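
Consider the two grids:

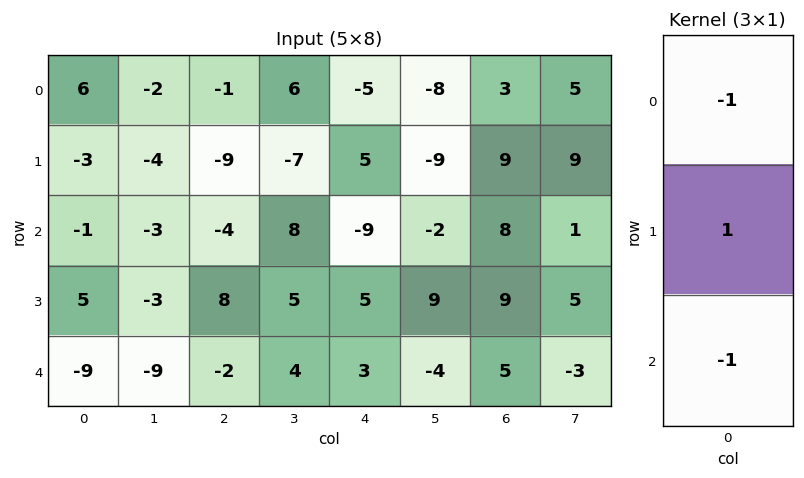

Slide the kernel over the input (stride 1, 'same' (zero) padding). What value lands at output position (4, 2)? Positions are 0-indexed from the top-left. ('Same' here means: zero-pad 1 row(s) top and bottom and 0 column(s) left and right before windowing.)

-10

The receptive field on the zero-padded input at this output position is [8 / -2 / 0]. Elementwise product with the kernel and sum: 8·-1 + -2·1 + 0·-1.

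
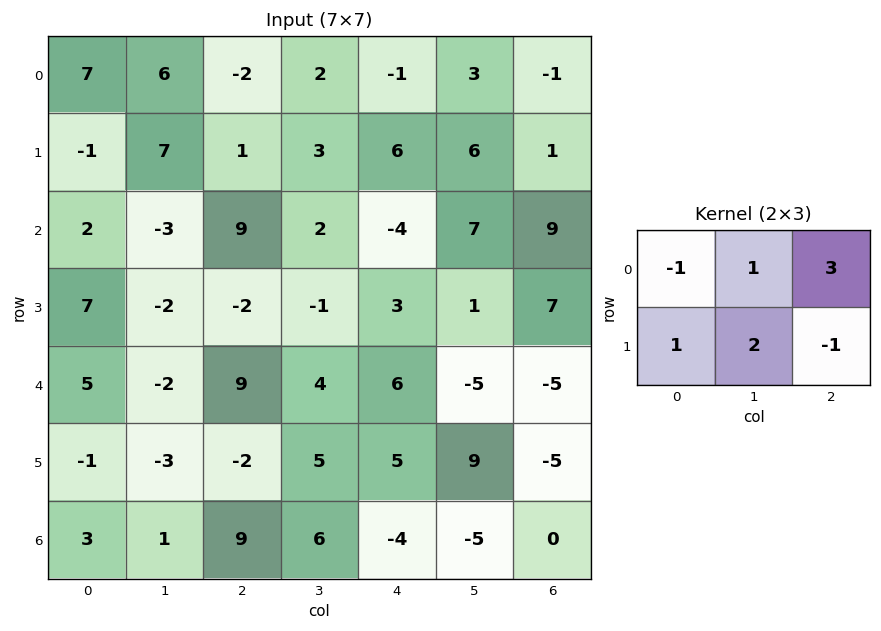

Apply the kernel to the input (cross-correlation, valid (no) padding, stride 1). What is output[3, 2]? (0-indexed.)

21

The receptive field on the input at this output position is [-2 -1 3 / 9 4 6]. Elementwise product with the kernel and sum: -2·-1 + -1·1 + 3·3 + 9·1 + 4·2 + 6·-1.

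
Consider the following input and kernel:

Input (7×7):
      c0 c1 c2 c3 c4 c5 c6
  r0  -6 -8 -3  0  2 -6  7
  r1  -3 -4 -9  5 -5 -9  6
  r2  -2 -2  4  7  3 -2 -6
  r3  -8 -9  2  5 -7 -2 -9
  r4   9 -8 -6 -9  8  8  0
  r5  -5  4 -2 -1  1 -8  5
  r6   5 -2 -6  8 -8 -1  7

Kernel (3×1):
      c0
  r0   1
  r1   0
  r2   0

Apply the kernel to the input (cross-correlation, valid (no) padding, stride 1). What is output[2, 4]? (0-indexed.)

The receptive field on the input at this output position is [3 / -7 / 8]. Elementwise product with the kernel and sum: 3·1.

3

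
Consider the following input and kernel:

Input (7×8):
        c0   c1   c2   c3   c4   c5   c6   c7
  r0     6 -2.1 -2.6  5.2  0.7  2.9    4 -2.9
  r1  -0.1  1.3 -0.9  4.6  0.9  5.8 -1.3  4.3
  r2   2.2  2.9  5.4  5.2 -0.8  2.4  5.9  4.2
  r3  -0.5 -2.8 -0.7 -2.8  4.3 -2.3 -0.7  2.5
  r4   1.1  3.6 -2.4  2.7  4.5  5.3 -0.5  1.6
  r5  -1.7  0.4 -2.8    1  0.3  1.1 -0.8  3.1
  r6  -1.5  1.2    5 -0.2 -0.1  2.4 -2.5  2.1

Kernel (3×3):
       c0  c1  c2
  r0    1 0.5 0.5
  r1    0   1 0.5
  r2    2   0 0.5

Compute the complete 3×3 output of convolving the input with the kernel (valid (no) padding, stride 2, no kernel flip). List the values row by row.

Output[0,0]: The receptive field on the input at this output position is [6 -2.1 -2.6 / -0.1 1.3 -0.9 / 2.2 2.9 5.4]. Elementwise product with the kernel and sum: 6·1 + -2.1·0.5 + -2.6·0.5 + 1.3·1 + -0.9·0.5 + 2.2·2 + 5.4·0.5.
Output[0,1]: The receptive field on the input at this output position is [-2.6 5.2 0.7 / -0.9 4.6 0.9 / 5.4 5.2 -0.8]. Elementwise product with the kernel and sum: -2.6·1 + 5.2·0.5 + 0.7·0.5 + 4.6·1 + 0.9·0.5 + 5.4·2 + -0.8·0.5.

11.6 15.8 10.65
4.2 4.4 9.45
0.2 12.3 6.15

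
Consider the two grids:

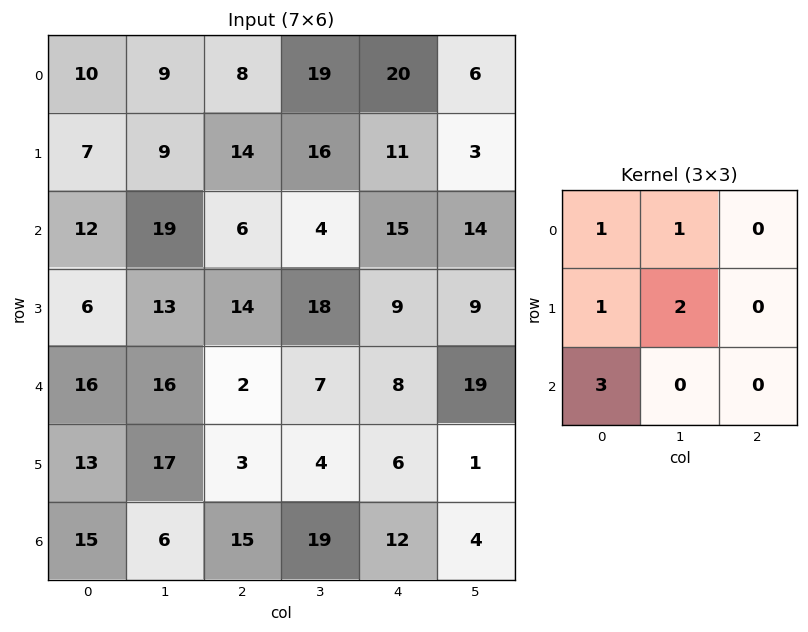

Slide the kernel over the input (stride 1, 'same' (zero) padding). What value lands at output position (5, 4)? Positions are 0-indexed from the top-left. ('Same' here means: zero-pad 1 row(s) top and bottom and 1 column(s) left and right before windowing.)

88

The receptive field on the zero-padded input at this output position is [7 8 19 / 4 6 1 / 19 12 4]. Elementwise product with the kernel and sum: 7·1 + 8·1 + 4·1 + 6·2 + 19·3.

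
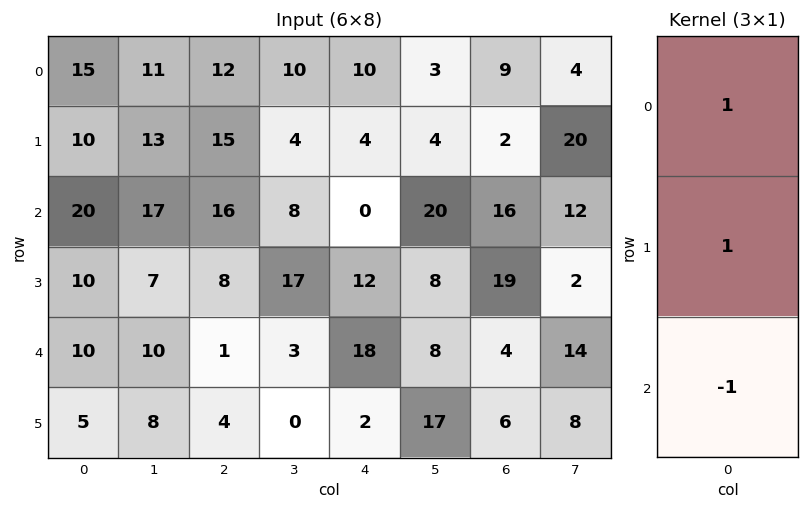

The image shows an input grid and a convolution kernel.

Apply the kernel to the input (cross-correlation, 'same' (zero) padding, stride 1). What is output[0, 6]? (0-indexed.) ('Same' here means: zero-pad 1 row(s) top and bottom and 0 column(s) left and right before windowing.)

7

The receptive field on the zero-padded input at this output position is [0 / 9 / 2]. Elementwise product with the kernel and sum: 0·1 + 9·1 + 2·-1.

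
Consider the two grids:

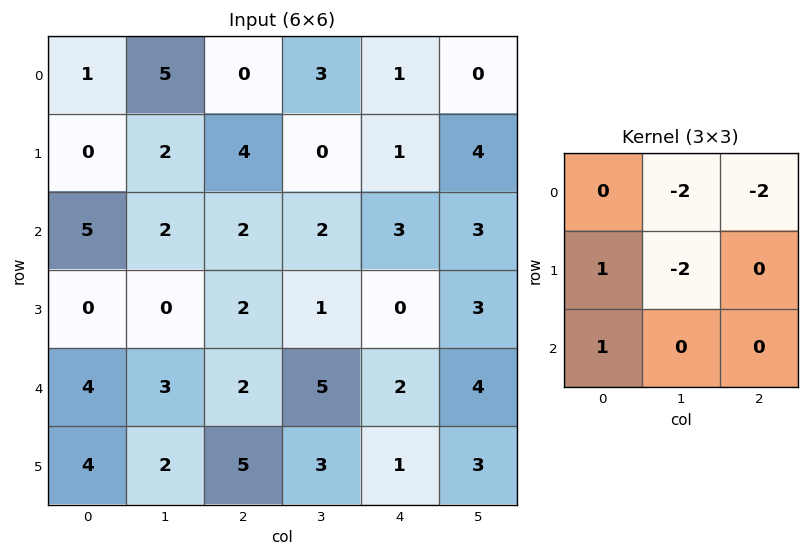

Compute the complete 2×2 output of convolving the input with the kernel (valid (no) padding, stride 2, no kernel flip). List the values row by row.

-9 -2
-4 -8

Output[0,0]: The receptive field on the input at this output position is [1 5 0 / 0 2 4 / 5 2 2]. Elementwise product with the kernel and sum: 5·-2 + 0·-2 + 0·1 + 2·-2 + 5·1.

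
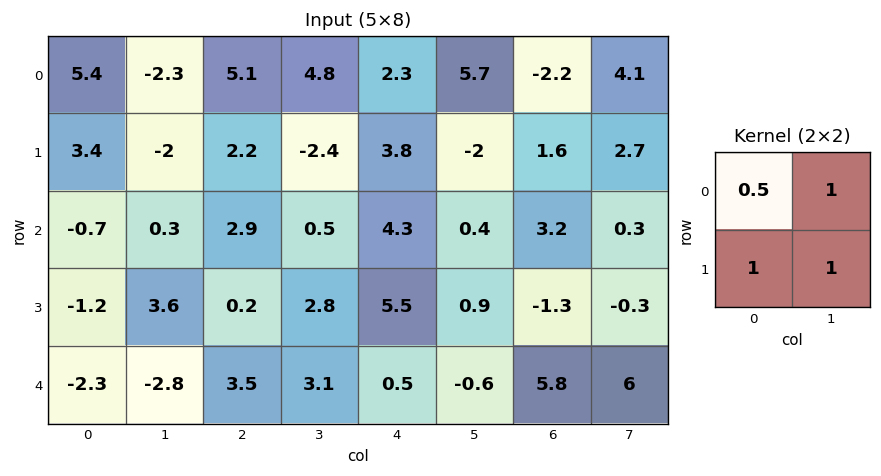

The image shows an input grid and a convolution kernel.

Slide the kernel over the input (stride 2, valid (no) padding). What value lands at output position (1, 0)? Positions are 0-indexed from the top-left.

2.35

The receptive field on the input at this output position is [-0.7 0.3 / -1.2 3.6]. Elementwise product with the kernel and sum: -0.7·0.5 + 0.3·1 + -1.2·1 + 3.6·1.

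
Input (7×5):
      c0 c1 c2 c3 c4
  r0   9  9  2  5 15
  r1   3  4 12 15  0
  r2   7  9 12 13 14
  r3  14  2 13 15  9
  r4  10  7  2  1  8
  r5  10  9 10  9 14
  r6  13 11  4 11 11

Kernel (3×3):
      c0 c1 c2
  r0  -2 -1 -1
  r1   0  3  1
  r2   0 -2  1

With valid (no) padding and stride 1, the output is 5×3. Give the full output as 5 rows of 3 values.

Output[0,0]: The receptive field on the input at this output position is [9 9 2 / 3 4 12 / 7 9 12]. Elementwise product with the kernel and sum: 9·-2 + 9·-1 + 2·-1 + 4·3 + 12·1 + 9·-2 + 12·1.
Output[0,1]: The receptive field on the input at this output position is [9 2 5 / 4 12 15 / 9 12 13]. Elementwise product with the kernel and sum: 9·-2 + 2·-1 + 5·-1 + 12·3 + 15·1 + 12·-2 + 13·1.

-11 15 9
26 3 -7
-28 8 9
-28 -36 -43
-10 25 17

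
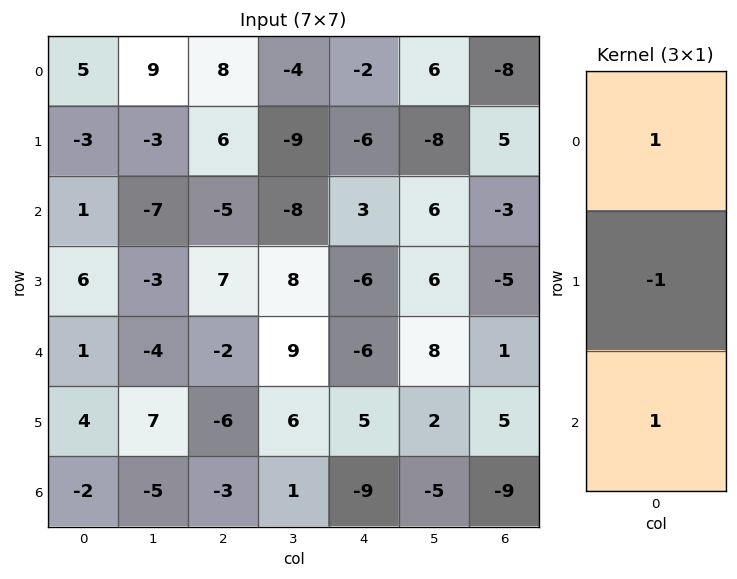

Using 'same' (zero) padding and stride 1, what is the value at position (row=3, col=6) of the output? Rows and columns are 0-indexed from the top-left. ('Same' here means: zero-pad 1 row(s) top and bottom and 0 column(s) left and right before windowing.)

The receptive field on the zero-padded input at this output position is [-3 / -5 / 1]. Elementwise product with the kernel and sum: -3·1 + -5·-1 + 1·1.

3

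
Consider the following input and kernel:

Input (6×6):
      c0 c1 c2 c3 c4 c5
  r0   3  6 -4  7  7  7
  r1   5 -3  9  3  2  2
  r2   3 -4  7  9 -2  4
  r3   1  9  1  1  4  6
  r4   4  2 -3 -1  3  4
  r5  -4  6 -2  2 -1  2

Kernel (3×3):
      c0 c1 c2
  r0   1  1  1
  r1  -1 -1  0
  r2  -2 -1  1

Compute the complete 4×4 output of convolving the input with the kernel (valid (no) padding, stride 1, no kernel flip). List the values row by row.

Output[0,0]: The receptive field on the input at this output position is [3 6 -4 / 5 -3 9 / 3 -4 7]. Elementwise product with the kernel and sum: 3·1 + 6·1 + -4·1 + 5·-1 + -3·-1 + 3·-2 + -4·-1 + 7·1.

8 13 -27 4
2 -12 -1 0
-17 0 22 9
5 4 11 8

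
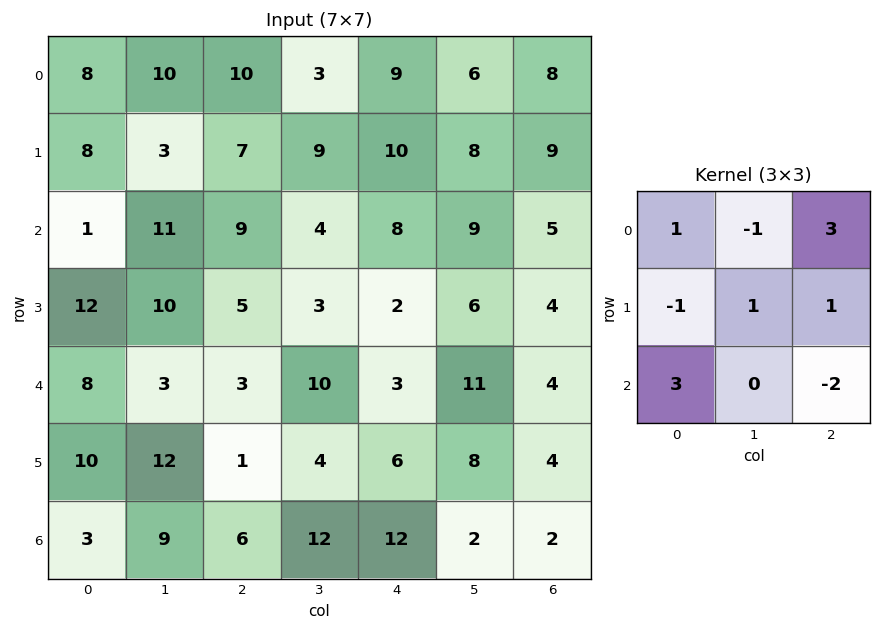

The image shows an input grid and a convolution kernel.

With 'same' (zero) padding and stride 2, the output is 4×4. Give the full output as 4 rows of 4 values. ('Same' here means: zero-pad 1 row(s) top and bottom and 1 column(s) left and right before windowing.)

Output[0,0]: The receptive field on the zero-padded input at this output position is [0 0 0 / 0 8 10 / 0 8 3]. Elementwise product with the kernel and sum: 0·1 + 0·-1 + 0·3 + 0·-1 + 8·1 + 10·1 + 0·3 + 3·-2.

12 -6 23 26
-7 49 33 13
5 52 19 19
38 32 24 4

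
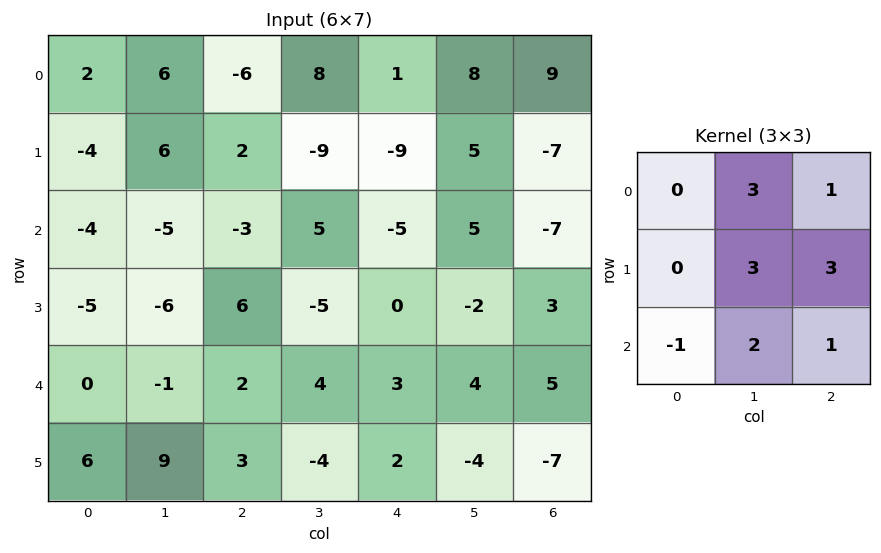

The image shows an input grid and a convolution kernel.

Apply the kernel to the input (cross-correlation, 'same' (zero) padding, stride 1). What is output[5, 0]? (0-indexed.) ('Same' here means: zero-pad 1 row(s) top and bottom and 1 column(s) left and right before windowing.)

The receptive field on the zero-padded input at this output position is [0 0 -1 / 0 6 9 / 0 0 0]. Elementwise product with the kernel and sum: 0·3 + -1·1 + 6·3 + 9·3 + 0·-1 + 0·2 + 0·1.

44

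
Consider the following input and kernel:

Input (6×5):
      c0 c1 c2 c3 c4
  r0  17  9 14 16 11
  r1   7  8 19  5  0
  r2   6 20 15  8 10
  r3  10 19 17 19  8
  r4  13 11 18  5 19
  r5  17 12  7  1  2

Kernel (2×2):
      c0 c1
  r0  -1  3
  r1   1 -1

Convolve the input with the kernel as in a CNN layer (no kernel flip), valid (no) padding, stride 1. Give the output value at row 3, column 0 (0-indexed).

The receptive field on the input at this output position is [10 19 / 13 11]. Elementwise product with the kernel and sum: 10·-1 + 19·3 + 13·1 + 11·-1.

49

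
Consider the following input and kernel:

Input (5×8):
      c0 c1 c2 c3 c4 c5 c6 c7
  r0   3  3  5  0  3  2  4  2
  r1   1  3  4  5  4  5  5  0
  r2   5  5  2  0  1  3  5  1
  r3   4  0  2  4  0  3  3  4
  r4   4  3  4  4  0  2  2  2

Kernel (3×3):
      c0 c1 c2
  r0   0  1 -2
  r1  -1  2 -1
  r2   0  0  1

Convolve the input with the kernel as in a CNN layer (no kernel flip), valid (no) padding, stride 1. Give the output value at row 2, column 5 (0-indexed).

The receptive field on the input at this output position is [3 5 1 / 3 3 4 / 2 2 2]. Elementwise product with the kernel and sum: 5·1 + 1·-2 + 3·-1 + 3·2 + 4·-1 + 2·1.

4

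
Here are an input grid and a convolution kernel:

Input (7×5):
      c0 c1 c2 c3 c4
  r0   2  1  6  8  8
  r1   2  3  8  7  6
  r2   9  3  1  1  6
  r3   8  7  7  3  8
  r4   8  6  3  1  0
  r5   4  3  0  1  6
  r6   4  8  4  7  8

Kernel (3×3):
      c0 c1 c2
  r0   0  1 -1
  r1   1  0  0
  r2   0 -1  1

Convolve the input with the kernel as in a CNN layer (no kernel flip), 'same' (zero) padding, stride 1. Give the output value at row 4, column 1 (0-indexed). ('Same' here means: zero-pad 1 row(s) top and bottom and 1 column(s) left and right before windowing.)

The receptive field on the zero-padded input at this output position is [8 7 7 / 8 6 3 / 4 3 0]. Elementwise product with the kernel and sum: 7·1 + 7·-1 + 8·1 + 3·-1 + 0·1.

5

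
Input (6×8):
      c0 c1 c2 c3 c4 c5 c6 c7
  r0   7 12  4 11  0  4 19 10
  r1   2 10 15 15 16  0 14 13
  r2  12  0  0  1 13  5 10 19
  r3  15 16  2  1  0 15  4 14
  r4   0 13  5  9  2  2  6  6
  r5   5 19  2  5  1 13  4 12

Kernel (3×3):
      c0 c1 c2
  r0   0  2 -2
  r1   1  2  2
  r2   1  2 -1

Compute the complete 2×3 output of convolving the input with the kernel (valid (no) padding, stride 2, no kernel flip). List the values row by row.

Output[0,0]: The receptive field on the input at this output position is [7 12 4 / 2 10 15 / 12 0 0]. Elementwise product with the kernel and sum: 12·2 + 4·-2 + 2·1 + 10·2 + 15·2 + 12·1 + 0·2 + 0·-1.

80 88 27
72 1 28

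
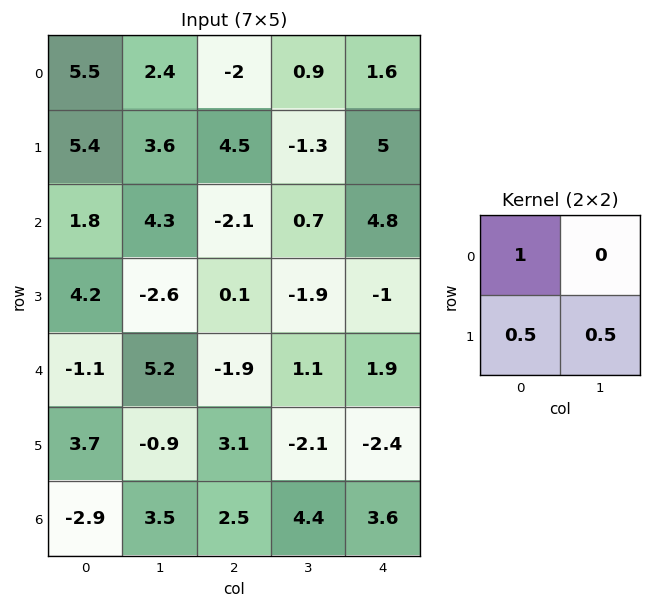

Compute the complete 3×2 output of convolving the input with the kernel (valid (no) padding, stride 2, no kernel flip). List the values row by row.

10 -0.4
2.6 -3
0.3 -1.4

Output[0,0]: The receptive field on the input at this output position is [5.5 2.4 / 5.4 3.6]. Elementwise product with the kernel and sum: 5.5·1 + 5.4·0.5 + 3.6·0.5.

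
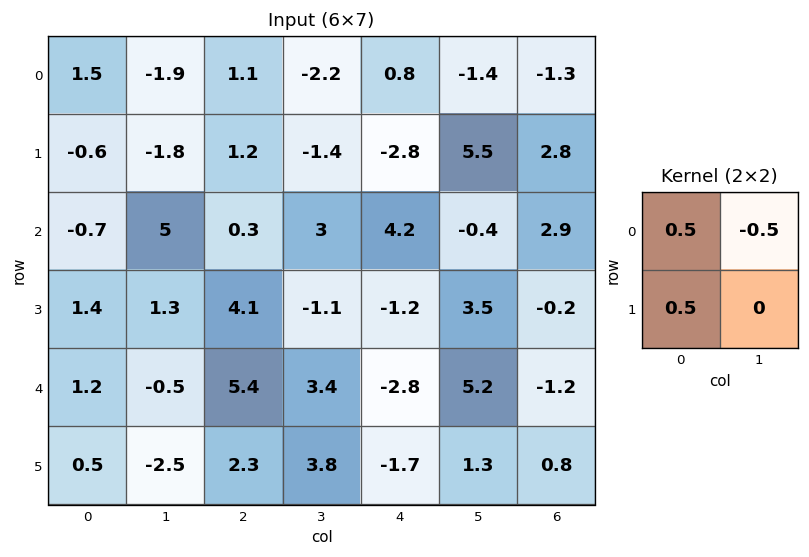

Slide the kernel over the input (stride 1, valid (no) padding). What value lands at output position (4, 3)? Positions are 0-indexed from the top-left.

The receptive field on the input at this output position is [3.4 -2.8 / 3.8 -1.7]. Elementwise product with the kernel and sum: 3.4·0.5 + -2.8·-0.5 + 3.8·0.5.

5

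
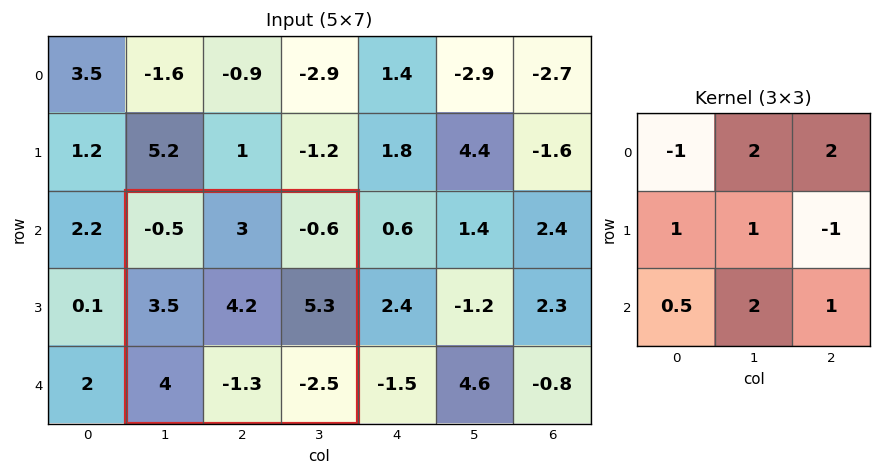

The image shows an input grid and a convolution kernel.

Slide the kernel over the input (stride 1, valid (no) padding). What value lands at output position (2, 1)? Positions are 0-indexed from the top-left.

The receptive field on the input at this output position is [-0.5 3 -0.6 / 3.5 4.2 5.3 / 4 -1.3 -2.5]. Elementwise product with the kernel and sum: -0.5·-1 + 3·2 + -0.6·2 + 3.5·1 + 4.2·1 + 5.3·-1 + 4·0.5 + -1.3·2 + -2.5·1.

4.6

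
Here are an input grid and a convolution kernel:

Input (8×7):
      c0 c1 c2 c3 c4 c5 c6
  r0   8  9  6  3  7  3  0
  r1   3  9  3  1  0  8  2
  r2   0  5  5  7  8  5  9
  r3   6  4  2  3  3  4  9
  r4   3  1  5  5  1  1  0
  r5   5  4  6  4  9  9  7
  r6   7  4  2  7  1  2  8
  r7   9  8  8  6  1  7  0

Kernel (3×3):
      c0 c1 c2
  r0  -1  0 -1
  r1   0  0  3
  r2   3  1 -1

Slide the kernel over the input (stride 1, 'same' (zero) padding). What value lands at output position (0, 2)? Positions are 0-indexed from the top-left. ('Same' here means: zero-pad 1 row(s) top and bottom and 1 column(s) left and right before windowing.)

38

The receptive field on the zero-padded input at this output position is [0 0 0 / 9 6 3 / 9 3 1]. Elementwise product with the kernel and sum: 0·-1 + 0·-1 + 3·3 + 9·3 + 3·1 + 1·-1.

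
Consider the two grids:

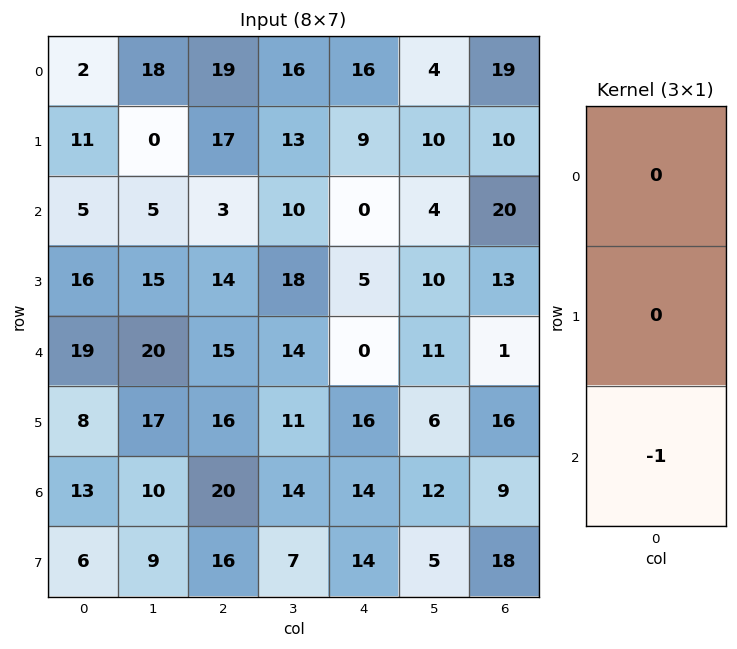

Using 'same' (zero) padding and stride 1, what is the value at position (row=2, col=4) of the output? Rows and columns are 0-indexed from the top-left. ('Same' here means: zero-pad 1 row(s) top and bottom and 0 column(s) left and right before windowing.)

-5

The receptive field on the zero-padded input at this output position is [9 / 0 / 5]. Elementwise product with the kernel and sum: 5·-1.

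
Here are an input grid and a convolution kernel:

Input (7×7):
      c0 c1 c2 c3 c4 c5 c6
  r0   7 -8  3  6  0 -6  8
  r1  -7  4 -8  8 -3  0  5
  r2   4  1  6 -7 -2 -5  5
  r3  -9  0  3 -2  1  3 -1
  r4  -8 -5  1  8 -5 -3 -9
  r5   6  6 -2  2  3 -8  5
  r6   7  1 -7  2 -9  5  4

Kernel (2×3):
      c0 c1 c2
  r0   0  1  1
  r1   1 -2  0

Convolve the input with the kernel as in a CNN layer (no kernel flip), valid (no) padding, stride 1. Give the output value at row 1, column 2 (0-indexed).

25

The receptive field on the input at this output position is [-8 8 -3 / 6 -7 -2]. Elementwise product with the kernel and sum: 8·1 + -3·1 + 6·1 + -7·-2.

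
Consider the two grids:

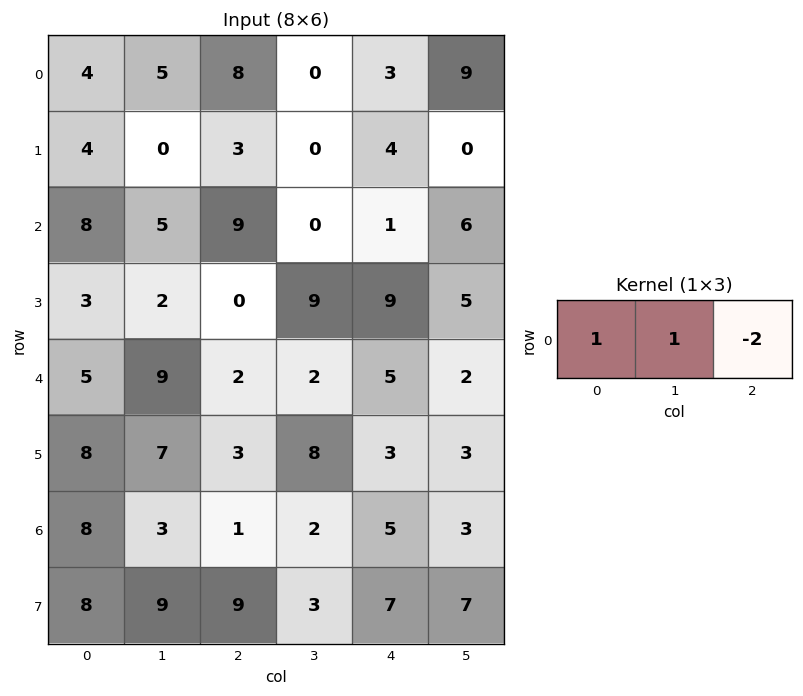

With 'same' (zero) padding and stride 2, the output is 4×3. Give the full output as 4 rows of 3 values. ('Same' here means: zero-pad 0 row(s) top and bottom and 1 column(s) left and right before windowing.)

Output[0,0]: The receptive field on the zero-padded input at this output position is [0 4 5]. Elementwise product with the kernel and sum: 0·1 + 4·1 + 5·-2.
Output[0,1]: The receptive field on the zero-padded input at this output position is [5 8 0]. Elementwise product with the kernel and sum: 5·1 + 8·1 + 0·-2.

-6 13 -15
-2 14 -11
-13 7 3
2 0 1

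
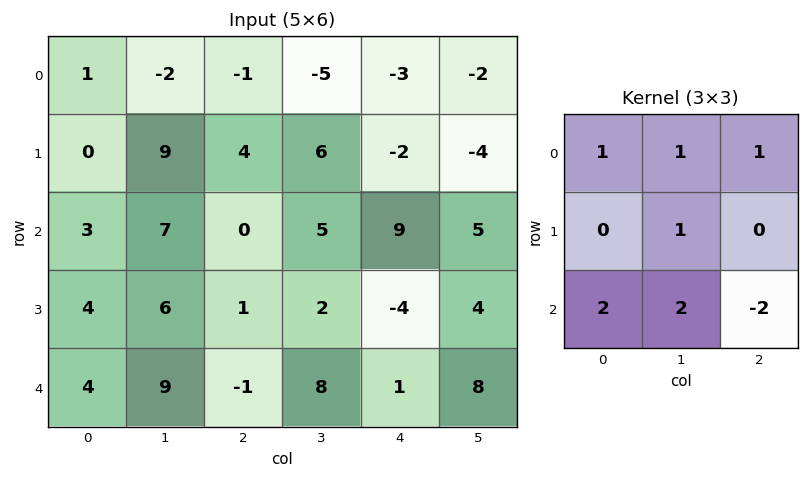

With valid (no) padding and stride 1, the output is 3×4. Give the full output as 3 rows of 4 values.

Output[0,0]: The receptive field on the input at this output position is [1 -2 -1 / 0 9 4 / 3 7 0]. Elementwise product with the kernel and sum: 1·1 + -2·1 + -1·1 + 9·1 + 3·2 + 7·2 + 0·-2.
Output[0,1]: The receptive field on the input at this output position is [-2 -1 -5 / 9 4 6 / 7 0 5]. Elementwise product with the kernel and sum: -2·1 + -1·1 + -5·1 + 4·1 + 7·2 + 0·2 + 5·-2.

27 0 -11 6
38 29 27 -3
44 13 28 17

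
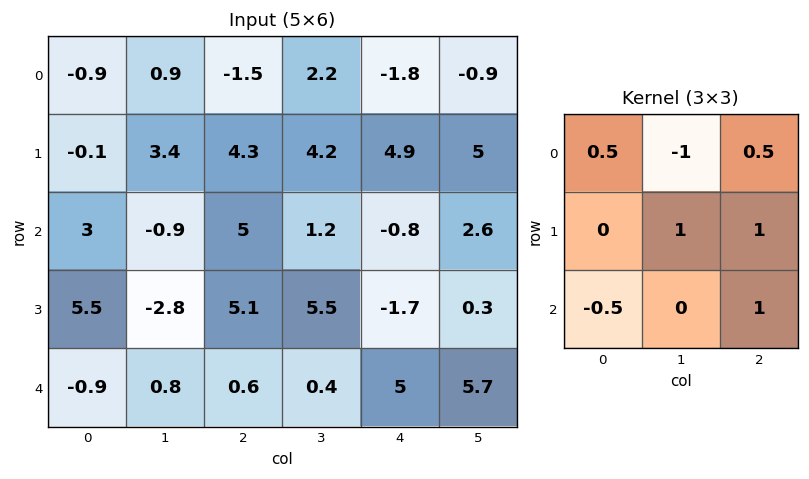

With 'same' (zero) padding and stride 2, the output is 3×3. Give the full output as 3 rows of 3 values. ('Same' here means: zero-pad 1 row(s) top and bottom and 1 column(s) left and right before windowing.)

3.4 3.2 0.2
1.1 12.6 -0.95
-7 -2.75 15.3

Output[0,0]: The receptive field on the zero-padded input at this output position is [0 0 0 / 0 -0.9 0.9 / 0 -0.1 3.4]. Elementwise product with the kernel and sum: 0·0.5 + 0·-1 + 0·0.5 + -0.9·1 + 0.9·1 + 0·-0.5 + 3.4·1.
Output[0,1]: The receptive field on the zero-padded input at this output position is [0 0 0 / 0.9 -1.5 2.2 / 3.4 4.3 4.2]. Elementwise product with the kernel and sum: 0·0.5 + 0·-1 + 0·0.5 + -1.5·1 + 2.2·1 + 3.4·-0.5 + 4.2·1.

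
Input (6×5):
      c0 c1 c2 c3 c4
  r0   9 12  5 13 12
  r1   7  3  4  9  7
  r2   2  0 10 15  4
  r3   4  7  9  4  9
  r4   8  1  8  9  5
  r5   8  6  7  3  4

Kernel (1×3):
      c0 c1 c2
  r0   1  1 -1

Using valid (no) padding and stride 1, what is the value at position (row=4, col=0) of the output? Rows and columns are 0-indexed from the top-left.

The receptive field on the input at this output position is [8 1 8]. Elementwise product with the kernel and sum: 8·1 + 1·1 + 8·-1.

1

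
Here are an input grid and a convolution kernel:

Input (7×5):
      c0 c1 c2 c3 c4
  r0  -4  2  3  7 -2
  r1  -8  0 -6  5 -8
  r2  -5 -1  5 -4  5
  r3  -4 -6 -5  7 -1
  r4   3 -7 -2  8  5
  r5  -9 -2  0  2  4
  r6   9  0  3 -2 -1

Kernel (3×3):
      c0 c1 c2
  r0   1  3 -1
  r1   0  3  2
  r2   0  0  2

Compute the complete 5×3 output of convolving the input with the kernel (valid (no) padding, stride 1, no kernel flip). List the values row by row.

-3 -12 35
-5 -2 13
-45 33 17
-42 -14 59
-16 -21 29

Output[0,0]: The receptive field on the input at this output position is [-4 2 3 / -8 0 -6 / -5 -1 5]. Elementwise product with the kernel and sum: -4·1 + 2·3 + 3·-1 + 0·3 + -6·2 + 5·2.
Output[0,1]: The receptive field on the input at this output position is [2 3 7 / 0 -6 5 / -1 5 -4]. Elementwise product with the kernel and sum: 2·1 + 3·3 + 7·-1 + -6·3 + 5·2 + -4·2.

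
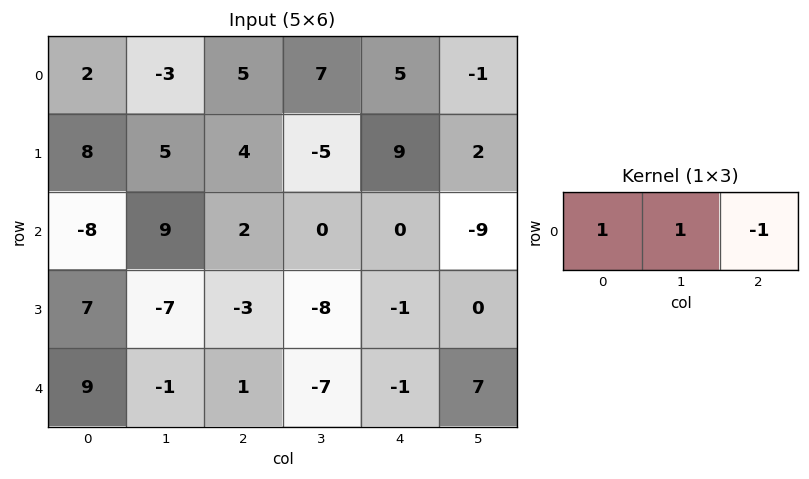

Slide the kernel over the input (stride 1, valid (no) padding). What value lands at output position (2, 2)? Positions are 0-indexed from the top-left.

2

The receptive field on the input at this output position is [2 0 0]. Elementwise product with the kernel and sum: 2·1 + 0·1 + 0·-1.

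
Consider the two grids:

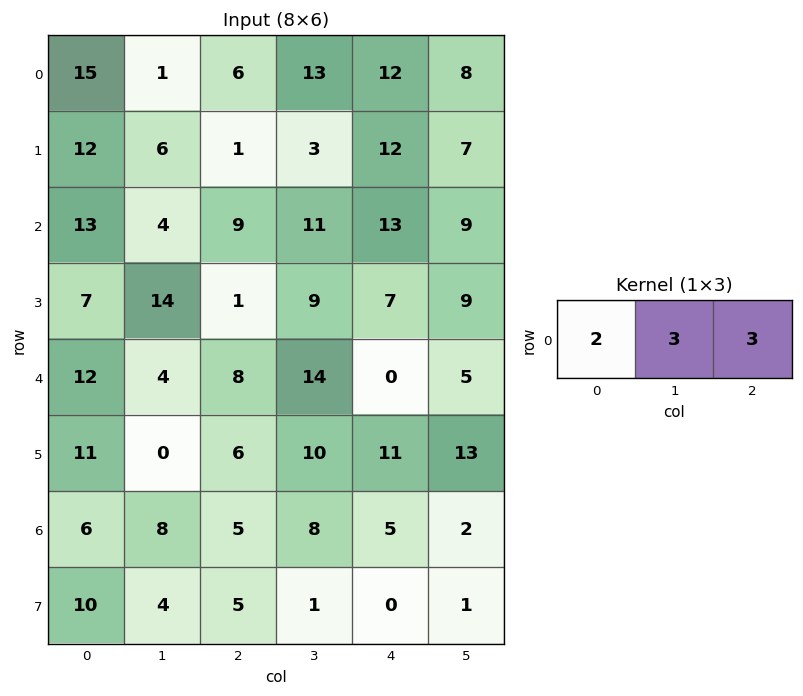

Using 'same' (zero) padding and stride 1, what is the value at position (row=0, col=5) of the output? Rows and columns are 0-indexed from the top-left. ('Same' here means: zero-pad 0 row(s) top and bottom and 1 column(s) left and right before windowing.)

48

The receptive field on the zero-padded input at this output position is [12 8 0]. Elementwise product with the kernel and sum: 12·2 + 8·3 + 0·3.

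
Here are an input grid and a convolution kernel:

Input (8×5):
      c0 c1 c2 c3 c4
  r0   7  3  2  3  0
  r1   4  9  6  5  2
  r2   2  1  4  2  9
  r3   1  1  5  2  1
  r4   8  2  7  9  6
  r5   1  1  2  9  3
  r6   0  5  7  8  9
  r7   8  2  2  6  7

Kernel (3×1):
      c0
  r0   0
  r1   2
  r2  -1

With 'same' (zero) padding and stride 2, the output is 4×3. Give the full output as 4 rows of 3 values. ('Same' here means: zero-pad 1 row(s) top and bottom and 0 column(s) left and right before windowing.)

10 -2 -2
3 3 17
15 12 9
-8 12 11

Output[0,0]: The receptive field on the zero-padded input at this output position is [0 / 7 / 4]. Elementwise product with the kernel and sum: 7·2 + 4·-1.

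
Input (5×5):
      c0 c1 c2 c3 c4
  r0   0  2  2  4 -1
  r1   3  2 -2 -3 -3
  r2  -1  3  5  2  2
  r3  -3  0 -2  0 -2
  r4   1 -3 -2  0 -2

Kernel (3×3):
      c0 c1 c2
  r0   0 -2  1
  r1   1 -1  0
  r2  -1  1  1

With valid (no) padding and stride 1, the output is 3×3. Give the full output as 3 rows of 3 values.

Output[0,0]: The receptive field on the input at this output position is [0 2 2 / 3 2 -2 / -1 3 5]. Elementwise product with the kernel and sum: 2·-2 + 2·1 + 3·1 + 2·-1 + -1·-1 + 3·1 + 5·1.
Output[0,1]: The receptive field on the input at this output position is [2 2 4 / 2 -2 -3 / 3 5 2]. Elementwise product with the kernel and sum: 2·-2 + 4·1 + 2·1 + -2·-1 + 3·-1 + 5·1 + 2·1.

8 8 -9
-9 -3 6
-10 -5 -4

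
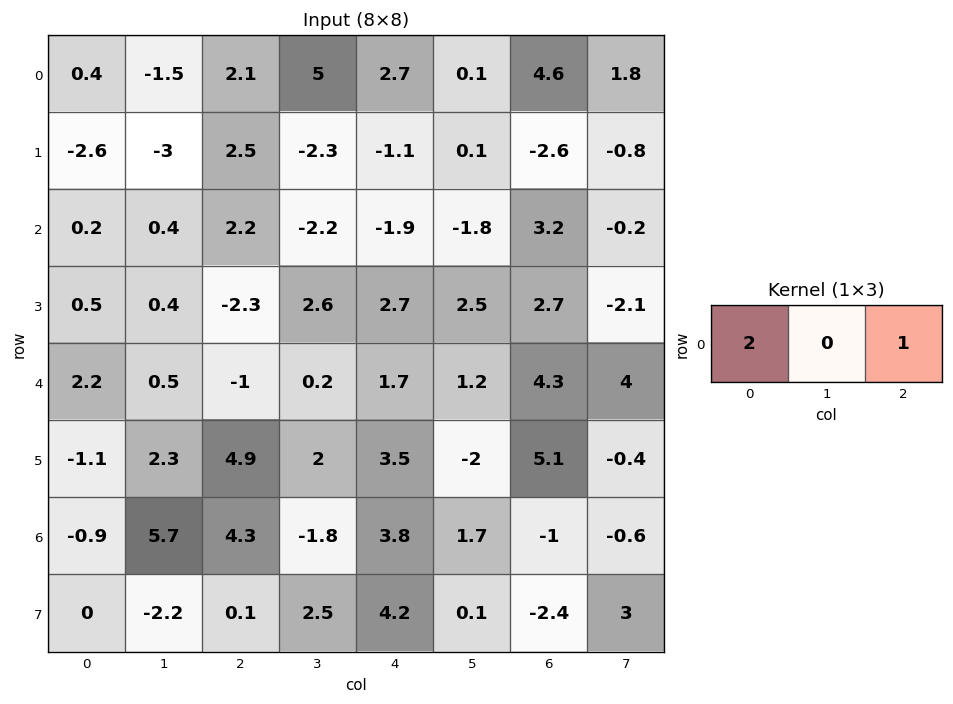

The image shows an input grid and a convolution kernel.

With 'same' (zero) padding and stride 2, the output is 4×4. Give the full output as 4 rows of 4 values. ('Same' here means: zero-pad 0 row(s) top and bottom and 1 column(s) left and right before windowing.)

-1.5 2 10.1 2
0.4 -1.4 -6.2 -3.8
0.5 1.2 1.6 6.4
5.7 9.6 -1.9 2.8

Output[0,0]: The receptive field on the zero-padded input at this output position is [0 0.4 -1.5]. Elementwise product with the kernel and sum: 0·2 + -1.5·1.
Output[0,1]: The receptive field on the zero-padded input at this output position is [-1.5 2.1 5]. Elementwise product with the kernel and sum: -1.5·2 + 5·1.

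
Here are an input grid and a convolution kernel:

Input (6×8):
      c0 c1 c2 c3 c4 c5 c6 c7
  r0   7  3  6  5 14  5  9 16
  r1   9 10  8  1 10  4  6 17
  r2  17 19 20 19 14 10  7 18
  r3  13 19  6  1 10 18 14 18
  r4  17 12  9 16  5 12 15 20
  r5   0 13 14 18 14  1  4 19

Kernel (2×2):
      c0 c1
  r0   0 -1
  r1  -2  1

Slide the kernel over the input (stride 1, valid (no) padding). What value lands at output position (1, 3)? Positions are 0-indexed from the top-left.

The receptive field on the input at this output position is [1 10 / 19 14]. Elementwise product with the kernel and sum: 10·-1 + 19·-2 + 14·1.

-34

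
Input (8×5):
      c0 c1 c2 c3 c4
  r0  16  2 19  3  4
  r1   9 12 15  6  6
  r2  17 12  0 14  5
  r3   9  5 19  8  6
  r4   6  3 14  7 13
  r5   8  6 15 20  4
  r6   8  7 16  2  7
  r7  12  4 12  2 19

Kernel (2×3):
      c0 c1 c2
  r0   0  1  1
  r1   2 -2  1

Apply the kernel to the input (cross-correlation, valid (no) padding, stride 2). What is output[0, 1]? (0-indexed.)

The receptive field on the input at this output position is [19 3 4 / 15 6 6]. Elementwise product with the kernel and sum: 3·1 + 4·1 + 15·2 + 6·-2 + 6·1.

31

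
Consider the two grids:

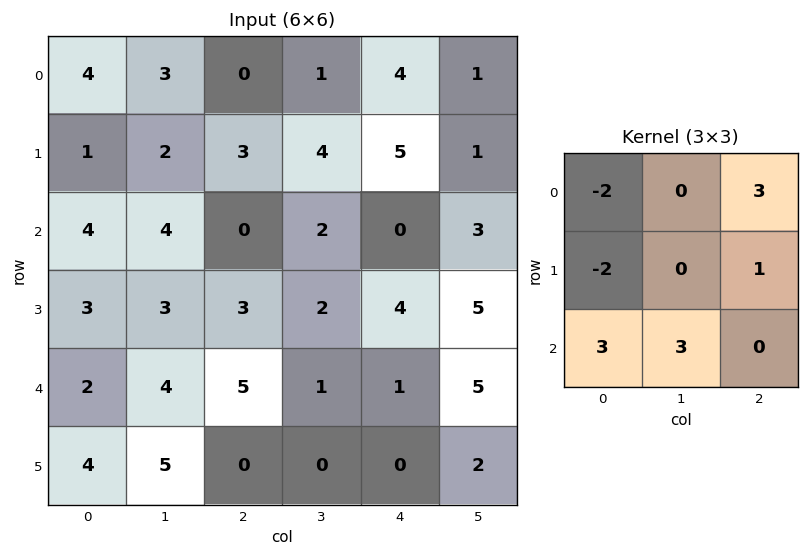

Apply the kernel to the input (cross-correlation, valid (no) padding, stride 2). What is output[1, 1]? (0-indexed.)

16

The receptive field on the input at this output position is [0 2 0 / 3 2 4 / 5 1 1]. Elementwise product with the kernel and sum: 0·-2 + 0·3 + 3·-2 + 4·1 + 5·3 + 1·3.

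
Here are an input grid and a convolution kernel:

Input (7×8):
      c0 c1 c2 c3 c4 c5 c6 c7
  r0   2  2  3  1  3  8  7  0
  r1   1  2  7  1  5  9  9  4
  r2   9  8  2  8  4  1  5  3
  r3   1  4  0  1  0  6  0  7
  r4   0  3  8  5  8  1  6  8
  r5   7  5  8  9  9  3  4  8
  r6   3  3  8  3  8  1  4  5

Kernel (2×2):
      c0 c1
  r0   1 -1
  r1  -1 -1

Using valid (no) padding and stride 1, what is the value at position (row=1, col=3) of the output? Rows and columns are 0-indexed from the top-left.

-16

The receptive field on the input at this output position is [1 5 / 8 4]. Elementwise product with the kernel and sum: 1·1 + 5·-1 + 8·-1 + 4·-1.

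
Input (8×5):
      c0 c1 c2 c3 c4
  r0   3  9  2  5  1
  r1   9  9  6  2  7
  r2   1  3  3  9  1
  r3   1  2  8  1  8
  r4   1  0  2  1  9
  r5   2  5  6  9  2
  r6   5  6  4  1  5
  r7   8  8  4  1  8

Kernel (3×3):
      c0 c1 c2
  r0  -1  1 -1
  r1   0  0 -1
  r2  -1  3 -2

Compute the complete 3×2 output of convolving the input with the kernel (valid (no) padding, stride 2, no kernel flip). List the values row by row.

0 17
-14 -20
-4 -23

Output[0,0]: The receptive field on the input at this output position is [3 9 2 / 9 9 6 / 1 3 3]. Elementwise product with the kernel and sum: 3·-1 + 9·1 + 2·-1 + 6·-1 + 1·-1 + 3·3 + 3·-2.
Output[0,1]: The receptive field on the input at this output position is [2 5 1 / 6 2 7 / 3 9 1]. Elementwise product with the kernel and sum: 2·-1 + 5·1 + 1·-1 + 7·-1 + 3·-1 + 9·3 + 1·-2.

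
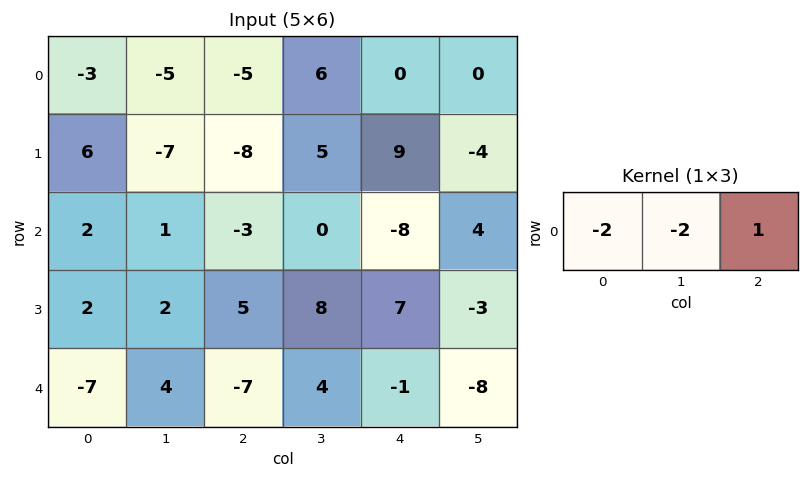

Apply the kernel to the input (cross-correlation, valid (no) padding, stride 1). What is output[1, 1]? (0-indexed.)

35

The receptive field on the input at this output position is [-7 -8 5]. Elementwise product with the kernel and sum: -7·-2 + -8·-2 + 5·1.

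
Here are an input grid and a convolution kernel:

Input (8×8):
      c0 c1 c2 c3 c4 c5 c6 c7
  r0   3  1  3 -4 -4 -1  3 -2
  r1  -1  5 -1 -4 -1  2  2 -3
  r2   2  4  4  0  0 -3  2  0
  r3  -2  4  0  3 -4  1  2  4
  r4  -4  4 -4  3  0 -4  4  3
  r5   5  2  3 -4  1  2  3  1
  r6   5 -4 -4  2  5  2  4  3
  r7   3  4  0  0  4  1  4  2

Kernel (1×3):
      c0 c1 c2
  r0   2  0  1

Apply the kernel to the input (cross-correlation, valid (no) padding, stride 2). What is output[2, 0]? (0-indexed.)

-12

The receptive field on the input at this output position is [-4 4 -4]. Elementwise product with the kernel and sum: -4·2 + -4·1.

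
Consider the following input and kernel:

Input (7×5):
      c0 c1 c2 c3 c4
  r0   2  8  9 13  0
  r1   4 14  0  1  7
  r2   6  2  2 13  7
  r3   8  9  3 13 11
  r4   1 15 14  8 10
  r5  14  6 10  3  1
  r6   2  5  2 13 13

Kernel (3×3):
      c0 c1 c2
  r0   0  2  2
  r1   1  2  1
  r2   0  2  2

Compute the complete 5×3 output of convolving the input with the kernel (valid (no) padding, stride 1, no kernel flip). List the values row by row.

74 89 75
64 53 99
95 102 116
101 109 96
108 103 105

Output[0,0]: The receptive field on the input at this output position is [2 8 9 / 4 14 0 / 6 2 2]. Elementwise product with the kernel and sum: 8·2 + 9·2 + 4·1 + 14·2 + 0·1 + 2·2 + 2·2.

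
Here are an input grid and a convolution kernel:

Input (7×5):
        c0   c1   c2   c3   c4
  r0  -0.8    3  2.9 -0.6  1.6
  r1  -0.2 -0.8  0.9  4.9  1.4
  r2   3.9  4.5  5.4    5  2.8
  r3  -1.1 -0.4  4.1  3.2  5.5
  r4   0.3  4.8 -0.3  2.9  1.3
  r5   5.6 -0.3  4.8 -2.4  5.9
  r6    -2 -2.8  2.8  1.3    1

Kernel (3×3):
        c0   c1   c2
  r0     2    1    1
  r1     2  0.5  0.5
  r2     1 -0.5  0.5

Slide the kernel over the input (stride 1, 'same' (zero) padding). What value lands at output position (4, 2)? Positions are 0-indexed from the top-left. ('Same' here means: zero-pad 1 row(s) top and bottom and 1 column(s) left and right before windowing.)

13.5

The receptive field on the zero-padded input at this output position is [-0.4 4.1 3.2 / 4.8 -0.3 2.9 / -0.3 4.8 -2.4]. Elementwise product with the kernel and sum: -0.4·2 + 4.1·1 + 3.2·1 + 4.8·2 + -0.3·0.5 + 2.9·0.5 + -0.3·1 + 4.8·-0.5 + -2.4·0.5.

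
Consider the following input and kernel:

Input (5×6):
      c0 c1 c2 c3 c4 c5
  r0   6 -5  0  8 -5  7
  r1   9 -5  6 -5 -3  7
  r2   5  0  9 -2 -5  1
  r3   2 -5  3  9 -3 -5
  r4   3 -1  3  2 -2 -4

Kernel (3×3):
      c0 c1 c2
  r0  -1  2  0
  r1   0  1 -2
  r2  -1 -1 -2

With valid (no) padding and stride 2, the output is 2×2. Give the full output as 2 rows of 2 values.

-56 20
-24 1

Output[0,0]: The receptive field on the input at this output position is [6 -5 0 / 9 -5 6 / 5 0 9]. Elementwise product with the kernel and sum: 6·-1 + -5·2 + -5·1 + 6·-2 + 5·-1 + 0·-1 + 9·-2.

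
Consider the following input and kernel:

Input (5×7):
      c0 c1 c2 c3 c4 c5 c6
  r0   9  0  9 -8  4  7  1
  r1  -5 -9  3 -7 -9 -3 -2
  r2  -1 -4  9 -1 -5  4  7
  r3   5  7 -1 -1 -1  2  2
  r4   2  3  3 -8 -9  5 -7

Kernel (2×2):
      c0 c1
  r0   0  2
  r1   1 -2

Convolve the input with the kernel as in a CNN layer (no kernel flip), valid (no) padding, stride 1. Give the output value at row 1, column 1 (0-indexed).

-16

The receptive field on the input at this output position is [-9 3 / -4 9]. Elementwise product with the kernel and sum: 3·2 + -4·1 + 9·-2.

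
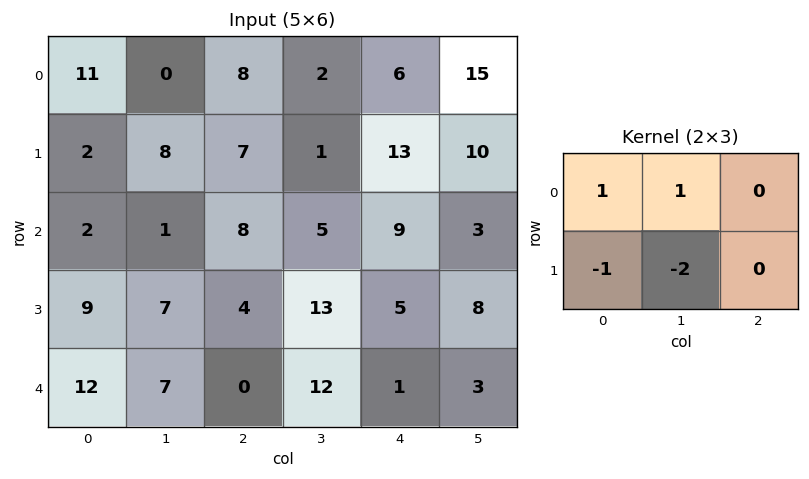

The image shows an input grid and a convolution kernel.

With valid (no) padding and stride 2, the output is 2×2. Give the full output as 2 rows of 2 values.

Output[0,0]: The receptive field on the input at this output position is [11 0 8 / 2 8 7]. Elementwise product with the kernel and sum: 11·1 + 0·1 + 2·-1 + 8·-2.

-7 1
-20 -17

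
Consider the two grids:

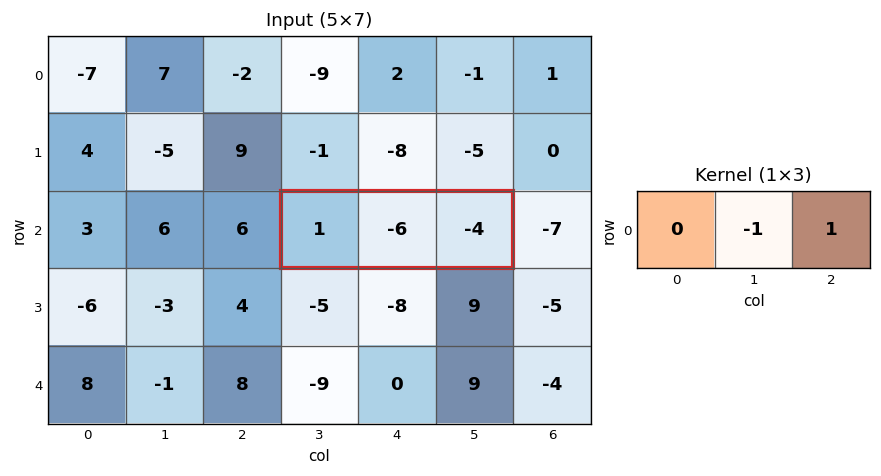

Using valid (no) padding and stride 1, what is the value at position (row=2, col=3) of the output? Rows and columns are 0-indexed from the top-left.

2

The receptive field on the input at this output position is [1 -6 -4]. Elementwise product with the kernel and sum: -6·-1 + -4·1.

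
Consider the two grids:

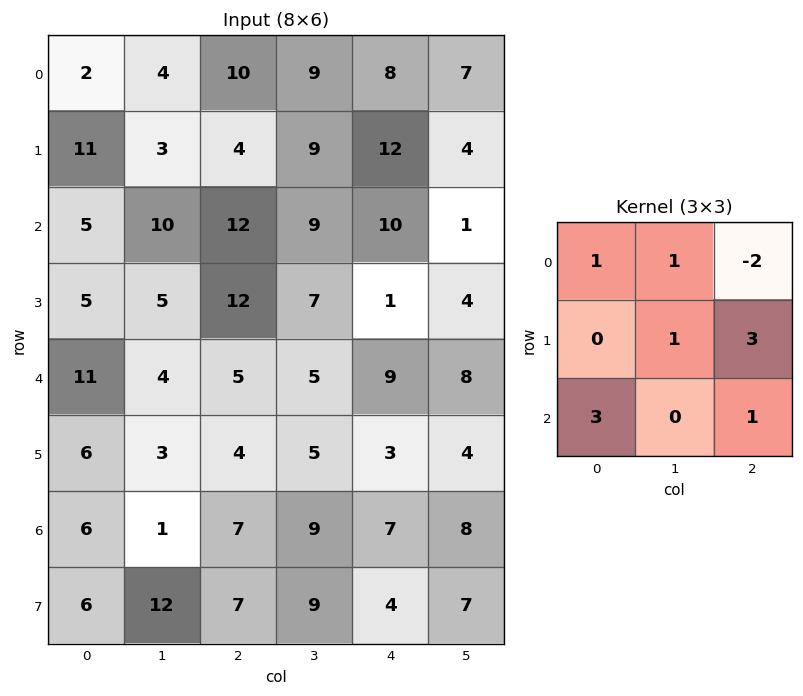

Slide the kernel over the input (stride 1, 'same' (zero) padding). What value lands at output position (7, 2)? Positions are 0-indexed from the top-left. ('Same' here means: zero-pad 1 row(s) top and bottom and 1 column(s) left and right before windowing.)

The receptive field on the zero-padded input at this output position is [1 7 9 / 12 7 9 / 0 0 0]. Elementwise product with the kernel and sum: 1·1 + 7·1 + 9·-2 + 7·1 + 9·3 + 0·3 + 0·1.

24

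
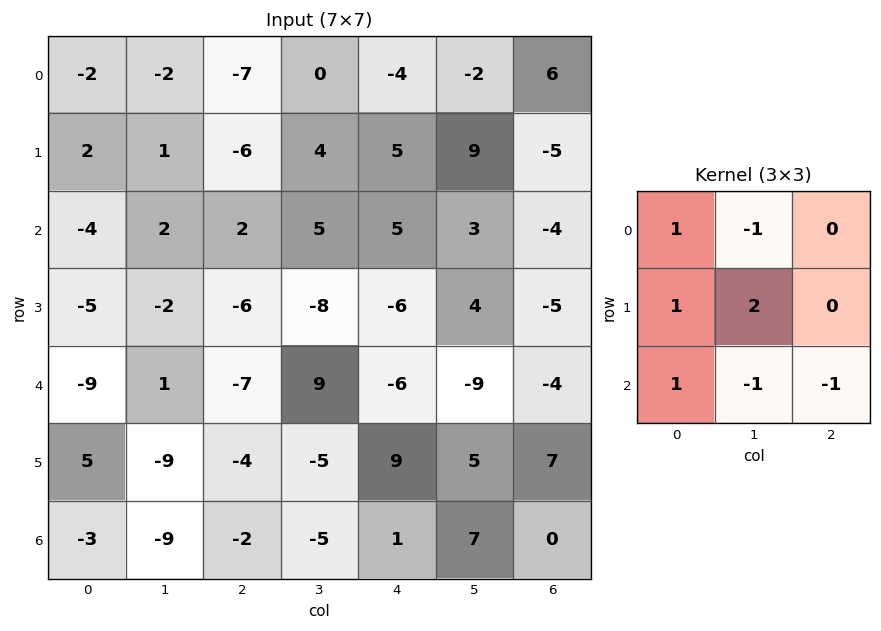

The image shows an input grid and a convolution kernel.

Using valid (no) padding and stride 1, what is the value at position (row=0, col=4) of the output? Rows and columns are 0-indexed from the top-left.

The receptive field on the input at this output position is [-4 -2 6 / 5 9 -5 / 5 3 -4]. Elementwise product with the kernel and sum: -4·1 + -2·-1 + 5·1 + 9·2 + 5·1 + 3·-1 + -4·-1.

27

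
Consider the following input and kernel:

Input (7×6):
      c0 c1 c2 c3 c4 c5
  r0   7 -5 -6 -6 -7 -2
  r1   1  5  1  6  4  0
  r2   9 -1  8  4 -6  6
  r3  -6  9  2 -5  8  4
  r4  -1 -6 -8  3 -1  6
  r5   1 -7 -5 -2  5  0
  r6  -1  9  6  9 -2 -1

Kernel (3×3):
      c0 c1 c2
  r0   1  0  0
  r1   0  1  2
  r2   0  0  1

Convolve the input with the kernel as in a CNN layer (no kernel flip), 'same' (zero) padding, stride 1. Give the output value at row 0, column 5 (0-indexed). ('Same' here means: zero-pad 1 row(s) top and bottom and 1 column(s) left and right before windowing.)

-2

The receptive field on the zero-padded input at this output position is [0 0 0 / -7 -2 0 / 4 0 0]. Elementwise product with the kernel and sum: 0·1 + -2·1 + 0·2 + 0·1.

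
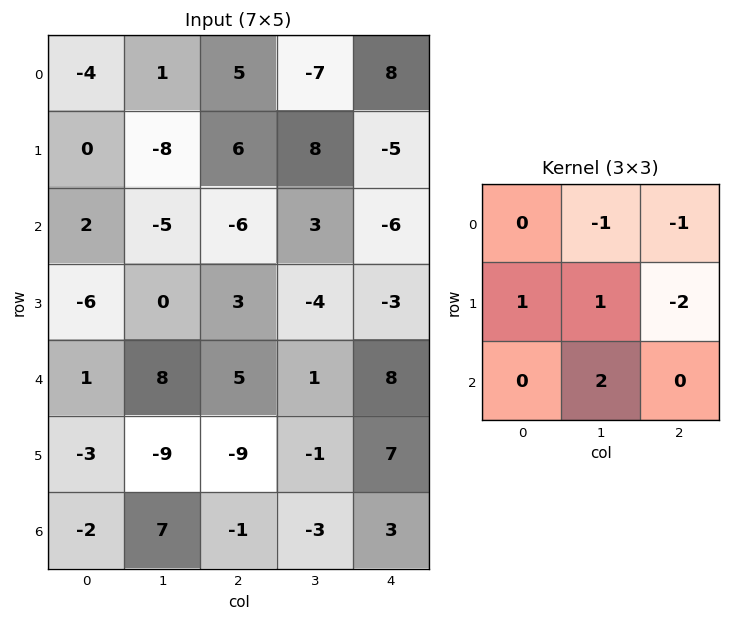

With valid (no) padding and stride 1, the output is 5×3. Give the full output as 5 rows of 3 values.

-36 -28 29
11 -25 -2
15 24 10
-22 -6 -5
7 -24 -39

Output[0,0]: The receptive field on the input at this output position is [-4 1 5 / 0 -8 6 / 2 -5 -6]. Elementwise product with the kernel and sum: 1·-1 + 5·-1 + 0·1 + -8·1 + 6·-2 + -5·2.
Output[0,1]: The receptive field on the input at this output position is [1 5 -7 / -8 6 8 / -5 -6 3]. Elementwise product with the kernel and sum: 5·-1 + -7·-1 + -8·1 + 6·1 + 8·-2 + -6·2.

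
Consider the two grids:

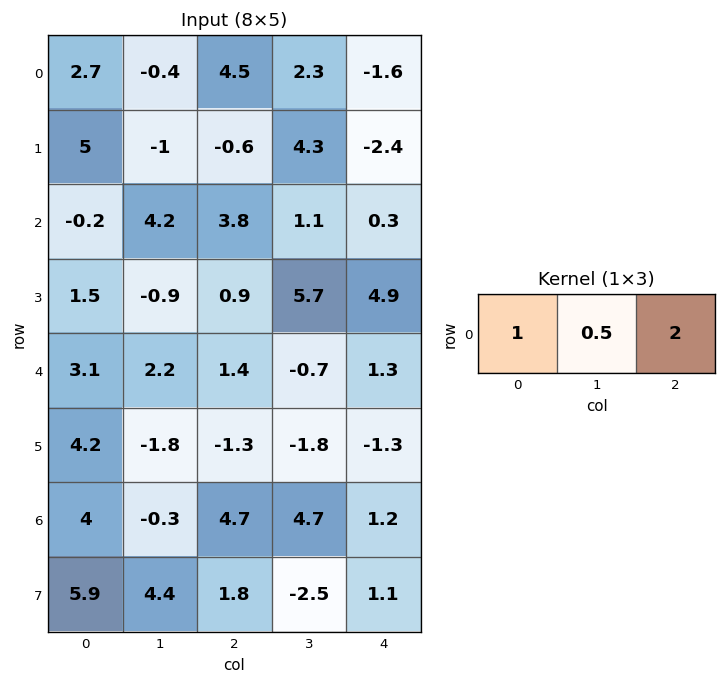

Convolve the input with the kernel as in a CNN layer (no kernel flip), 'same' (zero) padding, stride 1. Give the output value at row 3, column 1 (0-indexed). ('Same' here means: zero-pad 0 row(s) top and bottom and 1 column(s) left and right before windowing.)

The receptive field on the zero-padded input at this output position is [1.5 -0.9 0.9]. Elementwise product with the kernel and sum: 1.5·1 + -0.9·0.5 + 0.9·2.

2.85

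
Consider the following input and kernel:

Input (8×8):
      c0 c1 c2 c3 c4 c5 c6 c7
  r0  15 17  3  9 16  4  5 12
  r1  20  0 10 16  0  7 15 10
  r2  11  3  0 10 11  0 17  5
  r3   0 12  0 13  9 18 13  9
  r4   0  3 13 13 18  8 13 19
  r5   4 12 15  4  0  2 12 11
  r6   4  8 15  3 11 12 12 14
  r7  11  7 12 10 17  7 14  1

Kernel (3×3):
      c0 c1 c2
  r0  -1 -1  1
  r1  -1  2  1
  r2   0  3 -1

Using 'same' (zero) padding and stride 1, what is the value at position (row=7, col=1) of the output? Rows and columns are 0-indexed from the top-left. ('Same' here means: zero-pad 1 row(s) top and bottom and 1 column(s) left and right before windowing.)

The receptive field on the zero-padded input at this output position is [4 8 15 / 11 7 12 / 0 0 0]. Elementwise product with the kernel and sum: 4·-1 + 8·-1 + 15·1 + 11·-1 + 7·2 + 12·1 + 0·3 + 0·-1.

18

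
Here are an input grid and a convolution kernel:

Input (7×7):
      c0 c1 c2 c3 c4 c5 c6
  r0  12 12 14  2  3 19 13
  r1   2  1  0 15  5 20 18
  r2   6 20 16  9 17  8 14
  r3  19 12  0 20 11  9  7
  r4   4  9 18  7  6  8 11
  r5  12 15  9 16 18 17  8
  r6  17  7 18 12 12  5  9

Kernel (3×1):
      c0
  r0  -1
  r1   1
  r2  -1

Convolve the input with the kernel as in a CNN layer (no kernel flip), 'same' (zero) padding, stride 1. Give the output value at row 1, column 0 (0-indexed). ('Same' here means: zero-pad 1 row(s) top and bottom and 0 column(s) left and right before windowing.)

The receptive field on the zero-padded input at this output position is [12 / 2 / 6]. Elementwise product with the kernel and sum: 12·-1 + 2·1 + 6·-1.

-16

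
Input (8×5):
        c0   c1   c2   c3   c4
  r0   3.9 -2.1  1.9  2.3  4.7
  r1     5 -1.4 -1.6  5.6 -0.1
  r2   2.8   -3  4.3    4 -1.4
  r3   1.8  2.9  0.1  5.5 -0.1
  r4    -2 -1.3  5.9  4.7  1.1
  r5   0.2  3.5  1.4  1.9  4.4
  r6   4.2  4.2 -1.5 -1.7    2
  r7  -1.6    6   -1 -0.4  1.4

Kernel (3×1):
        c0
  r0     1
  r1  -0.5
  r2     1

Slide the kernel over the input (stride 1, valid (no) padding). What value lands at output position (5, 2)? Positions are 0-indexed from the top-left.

1.15

The receptive field on the input at this output position is [1.4 / -1.5 / -1]. Elementwise product with the kernel and sum: 1.4·1 + -1.5·-0.5 + -1·1.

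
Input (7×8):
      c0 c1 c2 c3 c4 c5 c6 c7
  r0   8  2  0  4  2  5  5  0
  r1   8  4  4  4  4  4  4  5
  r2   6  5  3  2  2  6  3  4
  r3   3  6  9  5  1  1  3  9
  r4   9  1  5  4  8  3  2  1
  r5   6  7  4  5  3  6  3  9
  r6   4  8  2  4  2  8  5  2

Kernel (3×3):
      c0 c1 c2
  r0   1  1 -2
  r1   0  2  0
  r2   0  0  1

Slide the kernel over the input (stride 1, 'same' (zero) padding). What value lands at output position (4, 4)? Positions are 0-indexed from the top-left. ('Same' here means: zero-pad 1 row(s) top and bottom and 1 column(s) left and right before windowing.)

The receptive field on the zero-padded input at this output position is [5 1 1 / 4 8 3 / 5 3 6]. Elementwise product with the kernel and sum: 5·1 + 1·1 + 1·-2 + 8·2 + 6·1.

26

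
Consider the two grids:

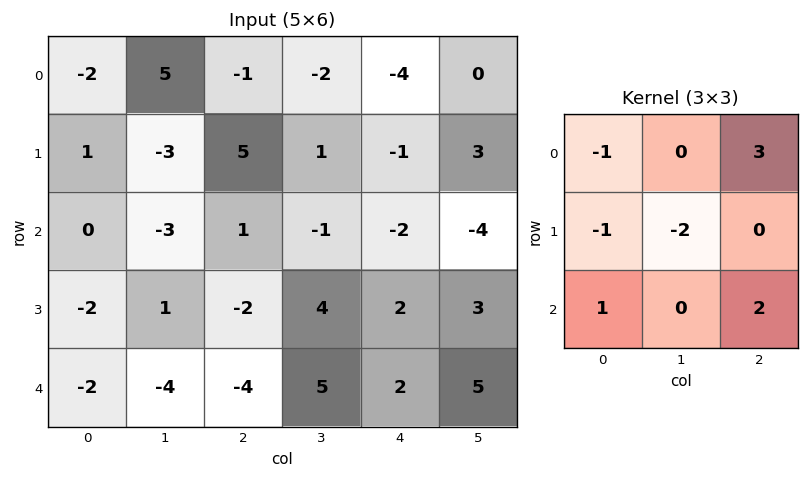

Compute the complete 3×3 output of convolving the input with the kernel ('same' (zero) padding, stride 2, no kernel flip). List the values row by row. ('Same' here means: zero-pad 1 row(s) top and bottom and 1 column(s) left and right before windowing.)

Output[0,0]: The receptive field on the zero-padded input at this output position is [0 0 0 / 0 -2 5 / 0 1 -3]. Elementwise product with the kernel and sum: 0·-1 + 0·3 + 0·-1 + -2·-2 + 0·1 + -3·2.
Output[0,1]: The receptive field on the zero-padded input at this output position is [0 0 0 / 5 -1 -2 / -3 5 1]. Elementwise product with the kernel and sum: 0·-1 + 0·3 + 5·-1 + -1·-2 + -3·1 + 1·2.

-2 -4 17
-7 16 23
7 23 -4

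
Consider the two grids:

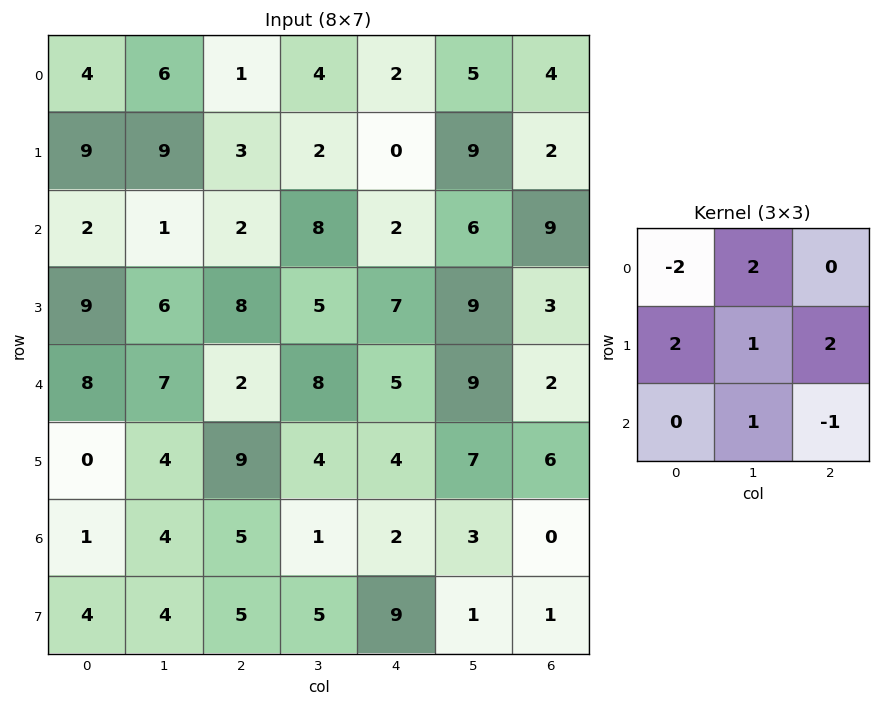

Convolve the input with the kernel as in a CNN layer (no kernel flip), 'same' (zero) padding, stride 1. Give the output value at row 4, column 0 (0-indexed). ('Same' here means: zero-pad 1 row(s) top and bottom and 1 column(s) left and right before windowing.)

The receptive field on the zero-padded input at this output position is [0 9 6 / 0 8 7 / 0 0 4]. Elementwise product with the kernel and sum: 0·-2 + 9·2 + 0·2 + 8·1 + 7·2 + 0·1 + 4·-1.

36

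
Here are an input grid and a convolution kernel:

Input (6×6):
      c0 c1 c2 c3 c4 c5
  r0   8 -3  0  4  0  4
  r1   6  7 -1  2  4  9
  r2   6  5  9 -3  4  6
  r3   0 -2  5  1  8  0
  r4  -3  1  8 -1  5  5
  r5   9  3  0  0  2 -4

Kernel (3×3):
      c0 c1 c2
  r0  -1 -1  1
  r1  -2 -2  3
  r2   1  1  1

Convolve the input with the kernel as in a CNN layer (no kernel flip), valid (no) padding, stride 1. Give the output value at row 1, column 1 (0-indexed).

The receptive field on the input at this output position is [7 -1 2 / 5 9 -3 / -2 5 1]. Elementwise product with the kernel and sum: 7·-1 + -1·-1 + 2·1 + 5·-2 + 9·-2 + -3·3 + -2·1 + 5·1 + 1·1.

-37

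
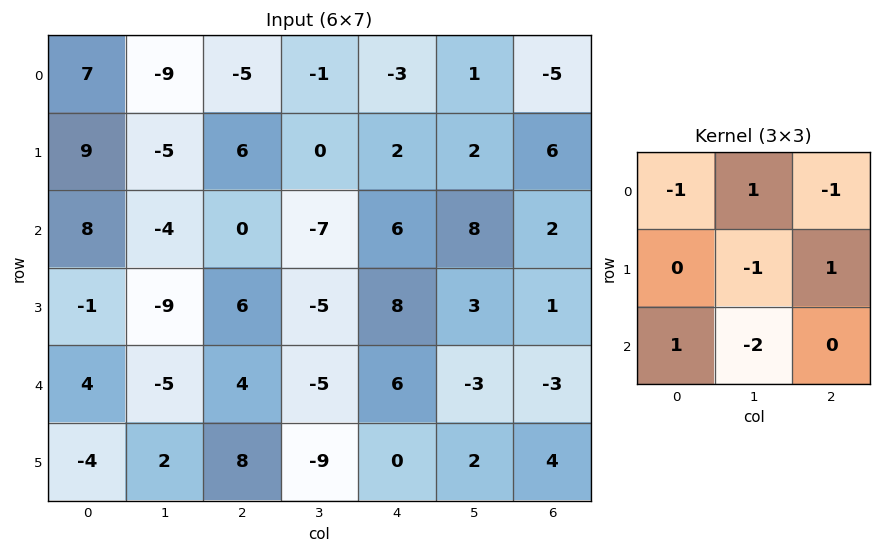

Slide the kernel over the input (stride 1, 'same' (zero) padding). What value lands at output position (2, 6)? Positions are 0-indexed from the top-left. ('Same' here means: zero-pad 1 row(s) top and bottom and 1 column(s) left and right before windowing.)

3

The receptive field on the zero-padded input at this output position is [2 6 0 / 8 2 0 / 3 1 0]. Elementwise product with the kernel and sum: 2·-1 + 6·1 + 0·-1 + 2·-1 + 0·1 + 3·1 + 1·-2.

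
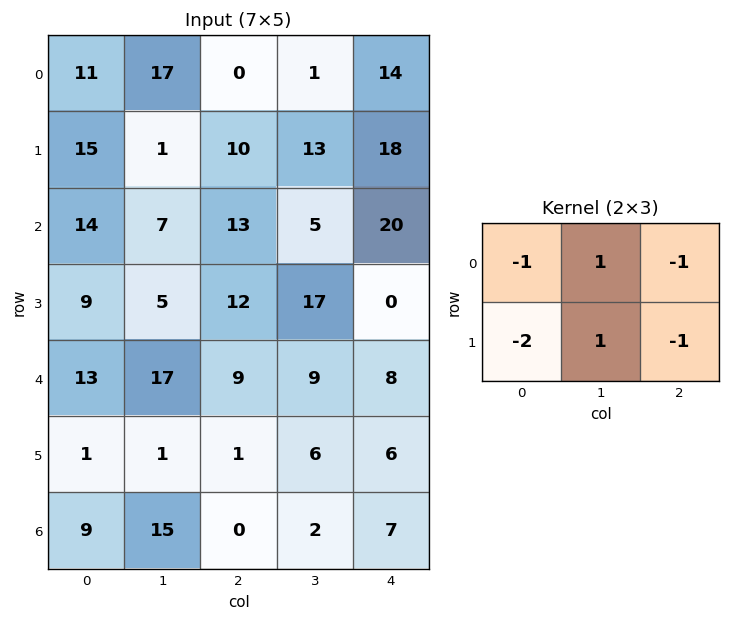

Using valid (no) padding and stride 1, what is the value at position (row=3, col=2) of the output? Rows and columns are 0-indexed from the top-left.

The receptive field on the input at this output position is [12 17 0 / 9 9 8]. Elementwise product with the kernel and sum: 12·-1 + 17·1 + 0·-1 + 9·-2 + 9·1 + 8·-1.

-12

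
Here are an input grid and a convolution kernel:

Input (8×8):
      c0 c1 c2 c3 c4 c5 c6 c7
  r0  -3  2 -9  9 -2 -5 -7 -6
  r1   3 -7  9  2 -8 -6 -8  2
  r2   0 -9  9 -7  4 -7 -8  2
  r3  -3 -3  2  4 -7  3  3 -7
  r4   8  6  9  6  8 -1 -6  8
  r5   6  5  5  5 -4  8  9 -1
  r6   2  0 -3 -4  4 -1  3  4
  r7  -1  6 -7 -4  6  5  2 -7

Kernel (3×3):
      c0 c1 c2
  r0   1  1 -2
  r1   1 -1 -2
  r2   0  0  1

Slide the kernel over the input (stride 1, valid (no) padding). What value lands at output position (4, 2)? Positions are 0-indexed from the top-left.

The receptive field on the input at this output position is [9 6 8 / 5 5 -4 / -3 -4 4]. Elementwise product with the kernel and sum: 9·1 + 6·1 + 8·-2 + 5·1 + 5·-1 + -4·-2 + 4·1.

11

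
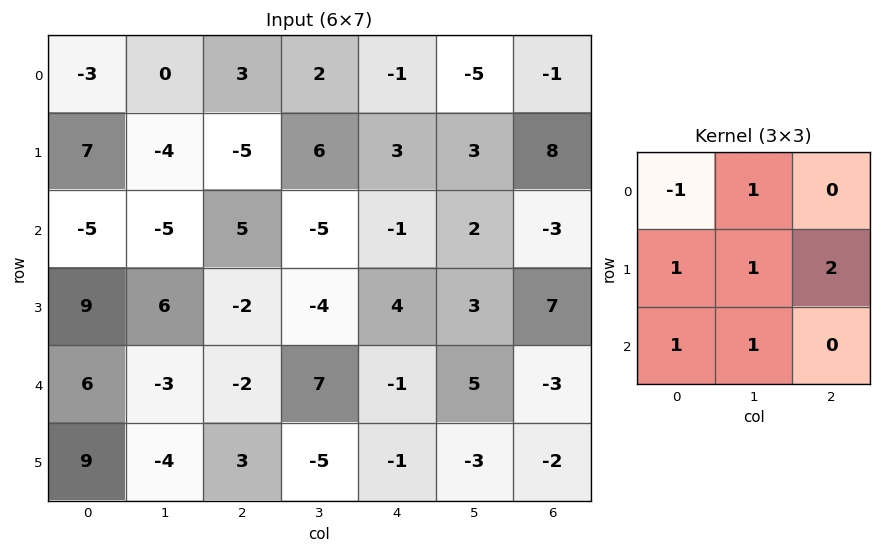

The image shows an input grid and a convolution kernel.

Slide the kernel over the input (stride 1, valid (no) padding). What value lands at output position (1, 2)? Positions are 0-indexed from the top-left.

3

The receptive field on the input at this output position is [-5 6 3 / 5 -5 -1 / -2 -4 4]. Elementwise product with the kernel and sum: -5·-1 + 6·1 + 5·1 + -5·1 + -1·2 + -2·1 + -4·1.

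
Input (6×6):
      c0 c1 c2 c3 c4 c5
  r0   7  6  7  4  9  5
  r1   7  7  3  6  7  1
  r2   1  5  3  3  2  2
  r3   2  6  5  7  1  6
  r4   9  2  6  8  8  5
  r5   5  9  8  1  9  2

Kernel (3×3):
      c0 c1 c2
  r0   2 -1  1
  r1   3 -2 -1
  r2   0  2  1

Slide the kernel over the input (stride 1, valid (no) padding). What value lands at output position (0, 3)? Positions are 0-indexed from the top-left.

13

The receptive field on the input at this output position is [4 9 5 / 6 7 1 / 3 2 2]. Elementwise product with the kernel and sum: 4·2 + 9·-1 + 5·1 + 6·3 + 7·-2 + 1·-1 + 2·2 + 2·1.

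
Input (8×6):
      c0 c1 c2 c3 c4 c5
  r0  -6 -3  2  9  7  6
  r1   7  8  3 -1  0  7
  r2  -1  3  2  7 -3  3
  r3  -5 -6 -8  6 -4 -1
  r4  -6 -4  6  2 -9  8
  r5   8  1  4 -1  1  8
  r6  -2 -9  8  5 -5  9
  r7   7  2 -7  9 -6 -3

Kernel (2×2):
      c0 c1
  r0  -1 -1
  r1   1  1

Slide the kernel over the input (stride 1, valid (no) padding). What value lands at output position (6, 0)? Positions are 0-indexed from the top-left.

20

The receptive field on the input at this output position is [-2 -9 / 7 2]. Elementwise product with the kernel and sum: -2·-1 + -9·-1 + 7·1 + 2·1.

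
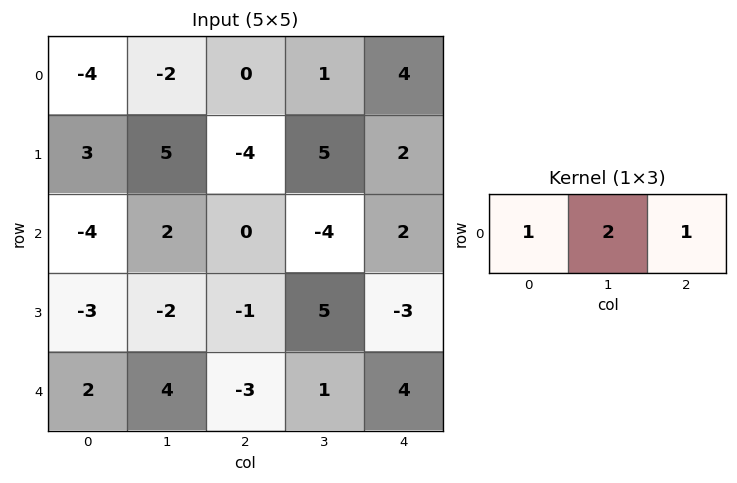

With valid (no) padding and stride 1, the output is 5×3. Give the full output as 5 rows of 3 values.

-8 -1 6
9 2 8
0 -2 -6
-8 1 6
7 -1 3

Output[0,0]: The receptive field on the input at this output position is [-4 -2 0]. Elementwise product with the kernel and sum: -4·1 + -2·2 + 0·1.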